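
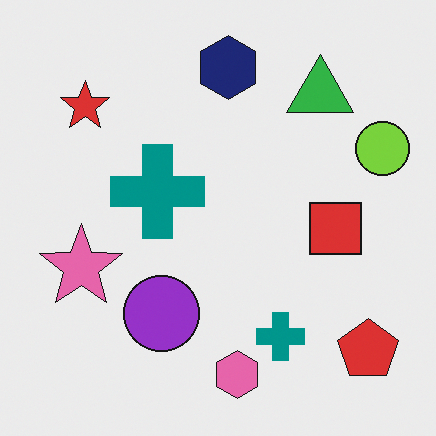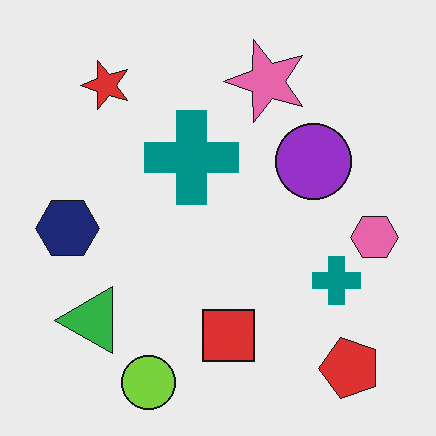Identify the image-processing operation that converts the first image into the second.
Transposed (reflected across the top-left ↔ bottom-right diagonal).

Shapes have swapped their row and column positions — what was in the top-right is now in the bottom-left — a diagonal reflection.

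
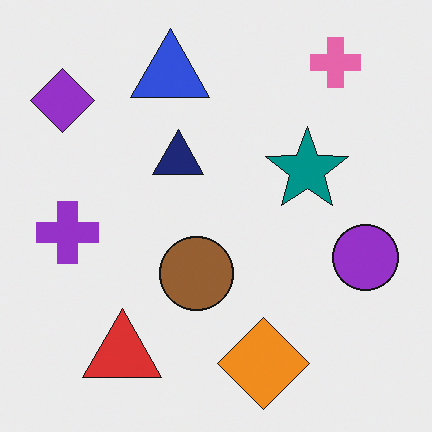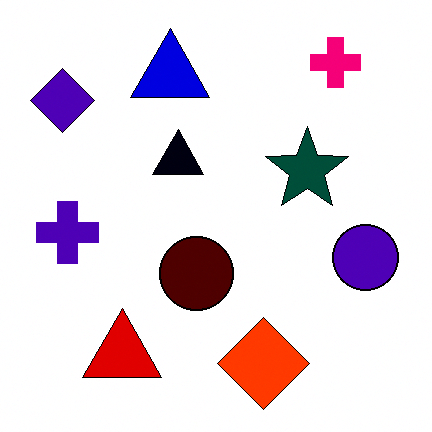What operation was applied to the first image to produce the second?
It was boosted in contrast.

Tones are pushed away from mid-grey across the whole image — a global contrast change.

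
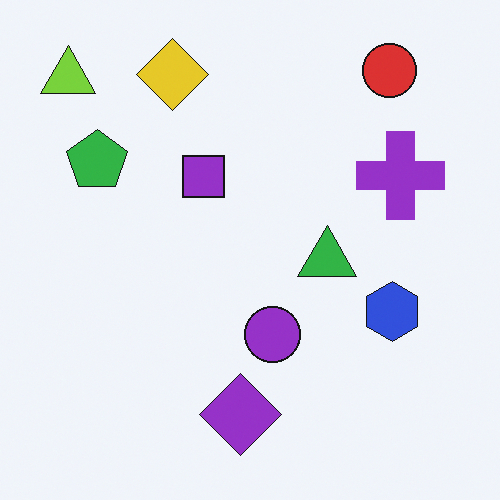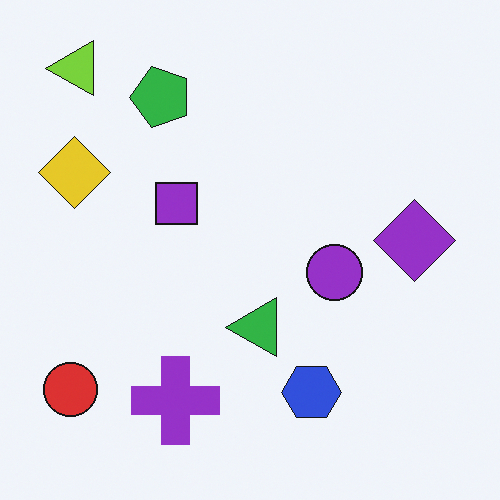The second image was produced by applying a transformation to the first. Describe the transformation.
This is the original image transposed (reflected across the top-left ↔ bottom-right diagonal).

Shapes have swapped their row and column positions — what was in the top-right is now in the bottom-left — a diagonal reflection.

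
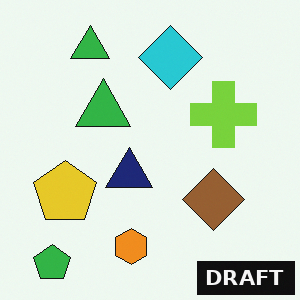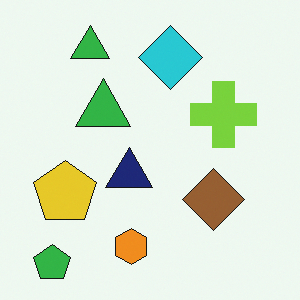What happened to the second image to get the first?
The image was watermarked with the text "DRAFT" in the lower-right corner.

A dark label reading "DRAFT" appears in the lower-right corner.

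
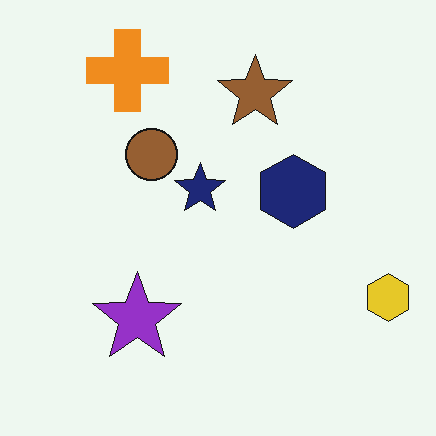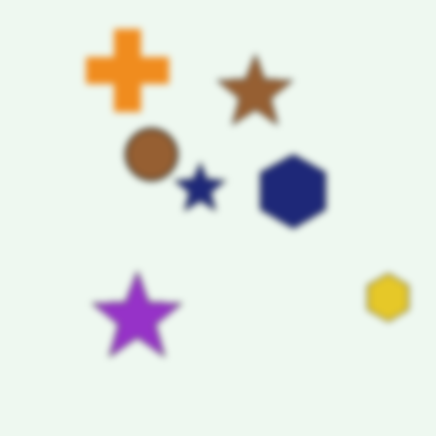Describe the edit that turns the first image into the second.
This is the original image noticeably gaussian-blurred.

Shape edges and outlines are uniformly softened across the whole image.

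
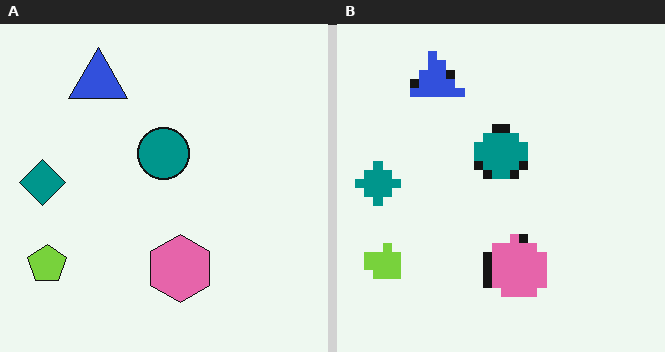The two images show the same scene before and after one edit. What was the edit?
The transformation is: coarsely pixelated.

Shapes are reduced to large square blocks; fine edges and outlines are lost — a downscale-then-upscale (mosaic) effect.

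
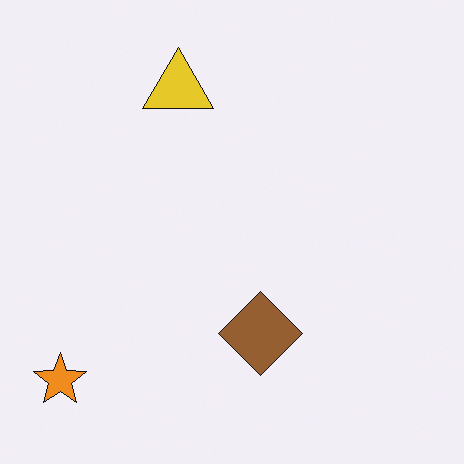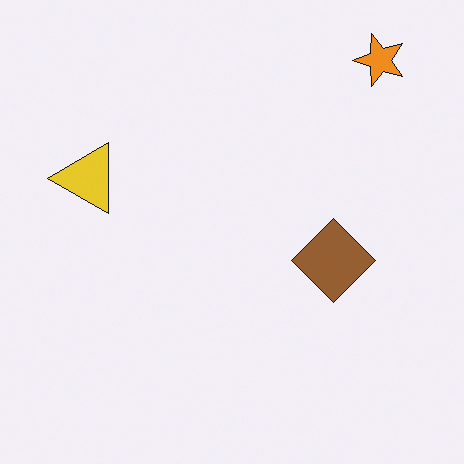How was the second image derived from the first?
The transformation is: transposed (reflected across the top-left ↔ bottom-right diagonal).

Shapes have swapped their row and column positions — what was in the top-right is now in the bottom-left — a diagonal reflection.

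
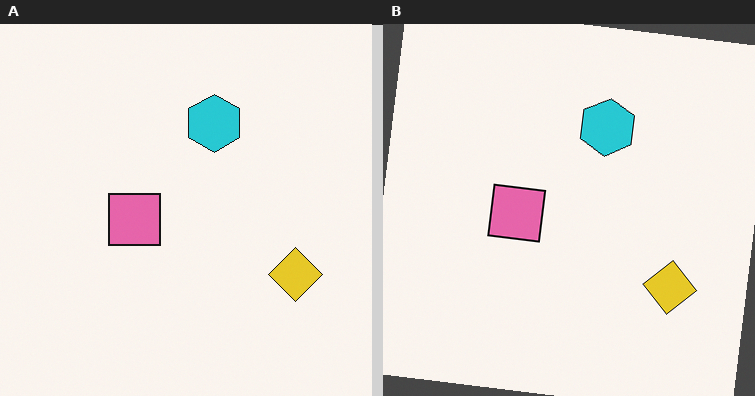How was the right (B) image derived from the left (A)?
Rotated clockwise by a few degrees.

Every shape is tilted by the same angle and the image corners show triangular fill wedges — a whole-image rotation by a non-right angle.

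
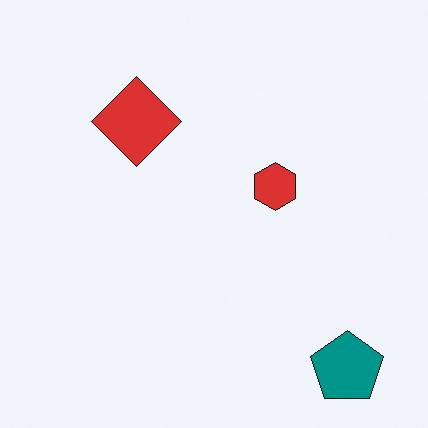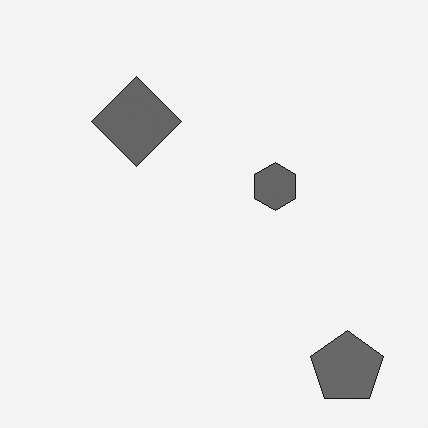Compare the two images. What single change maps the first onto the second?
It was converted to grayscale.

All color is removed — every shape is now a shade of grey.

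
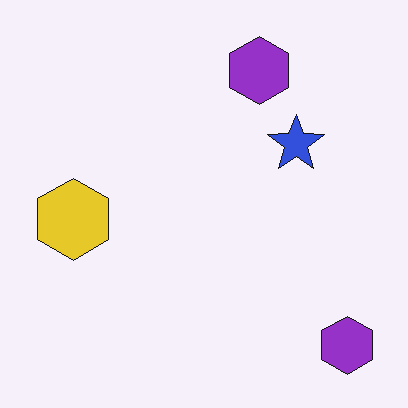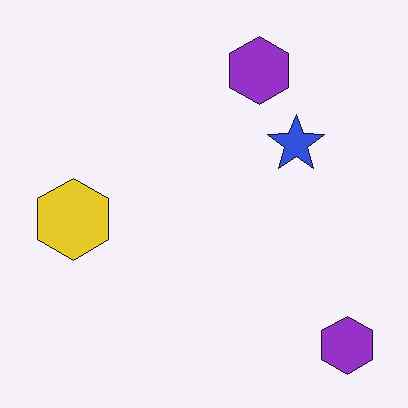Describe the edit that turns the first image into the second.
JPEG-compressed with visible artifacts.

Blocky 8×8 compression artifacts appear around shape edges and the flat background shows ringing — characteristic JPEG degradation.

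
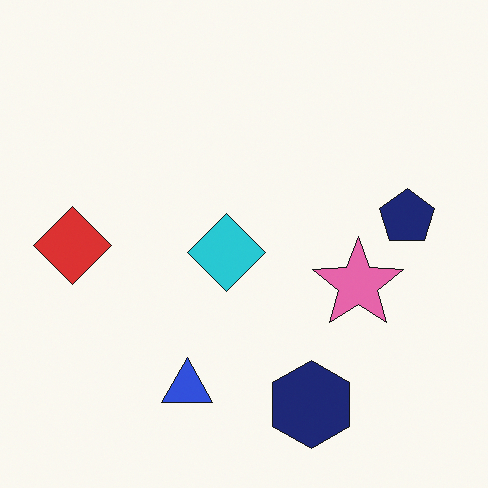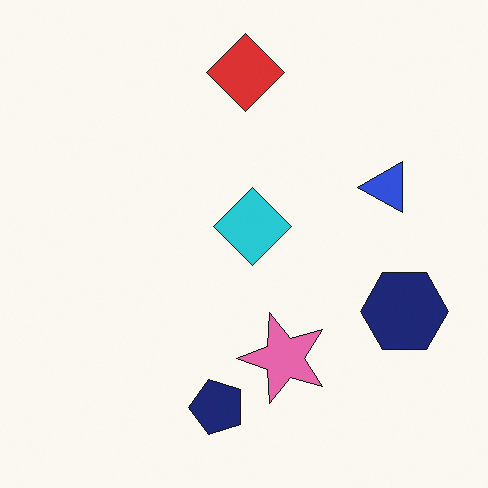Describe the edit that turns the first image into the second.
The image was transposed (reflected across the top-left ↔ bottom-right diagonal).

Shapes have swapped their row and column positions — what was in the top-right is now in the bottom-left — a diagonal reflection.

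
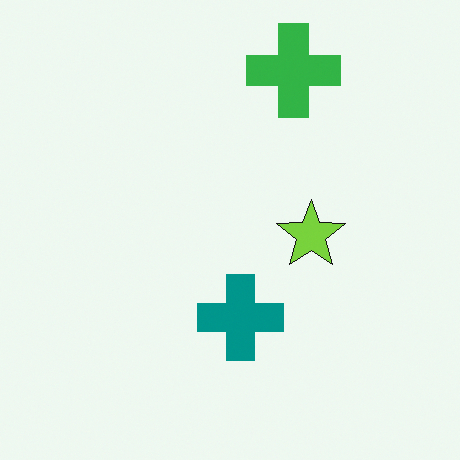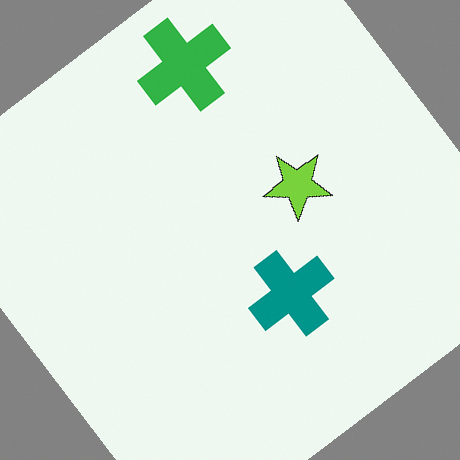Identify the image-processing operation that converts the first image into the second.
This is the original image rotated counter-clockwise by a large amount — several tens of degrees.

Every shape is tilted by the same angle and the image corners show triangular fill wedges — a whole-image rotation by a non-right angle.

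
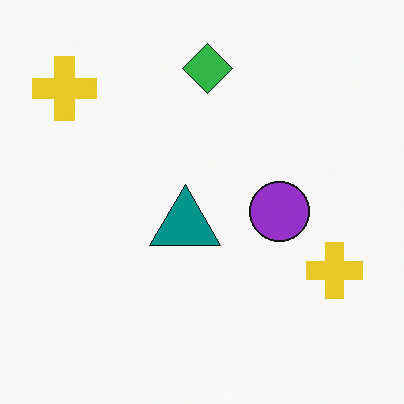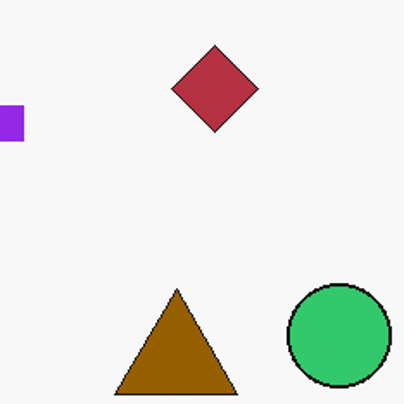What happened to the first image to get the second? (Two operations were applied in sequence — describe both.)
The transformation is: hue-shifted through roughly half the color wheel, then cropped tightly and scaled back up.

Every shape's color has rotated by the same amount around the hue wheel — a uniform hue shift. The visible shapes are larger and the field of view is narrower; shapes near the original edges may be partly or wholly outside the frame — a crop-and-rescale.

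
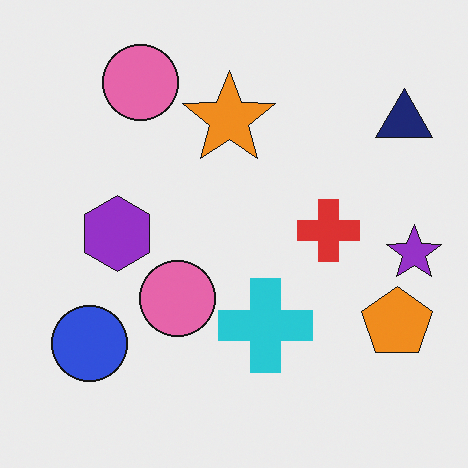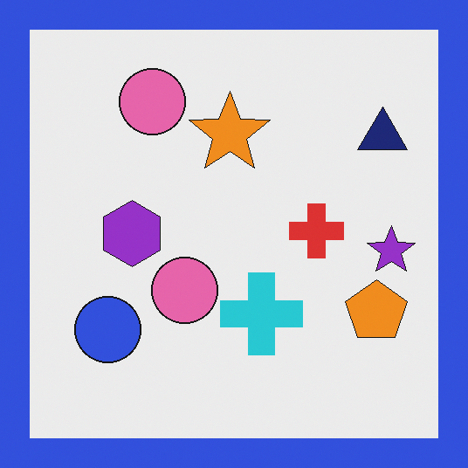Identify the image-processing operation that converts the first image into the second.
The image was framed with a blue border.

A solid blue frame runs around the edge of the second image, with the content slightly shrunk inside it.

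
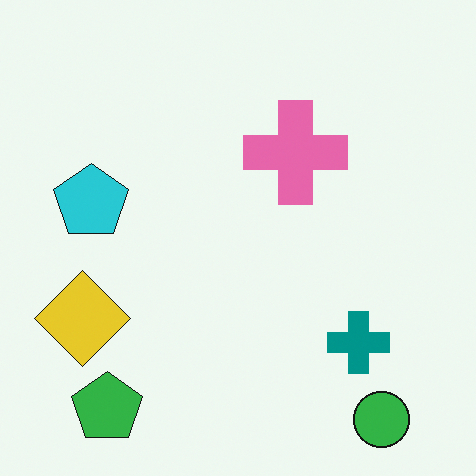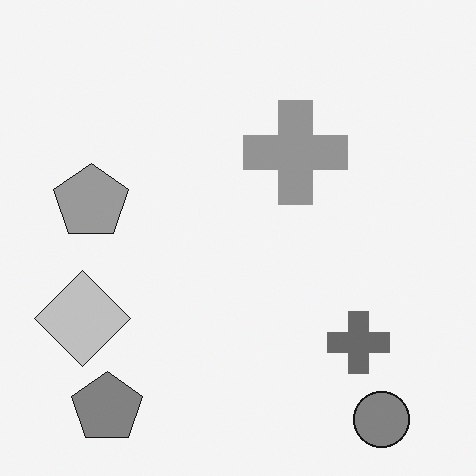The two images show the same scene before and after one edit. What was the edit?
This is the original image converted to grayscale.

All color is removed — every shape is now a shade of grey.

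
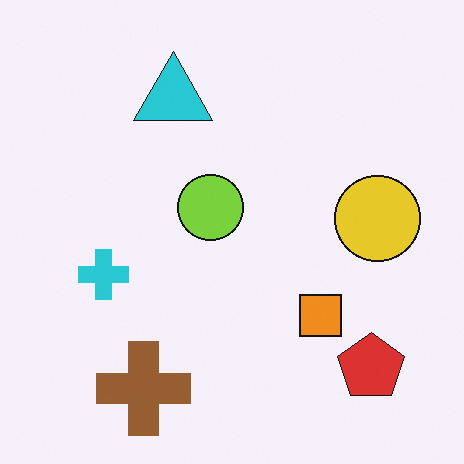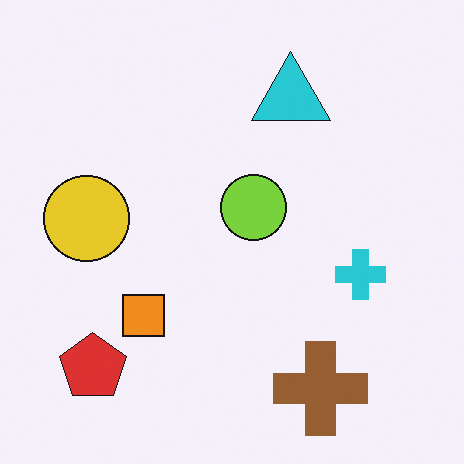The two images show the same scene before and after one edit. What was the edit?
The image was flipped horizontally (left ↔ right).

The yellow circle is in the right of the first image and the left of the second — shapes on opposite sides of the vertical midline have swapped in a mirror flip.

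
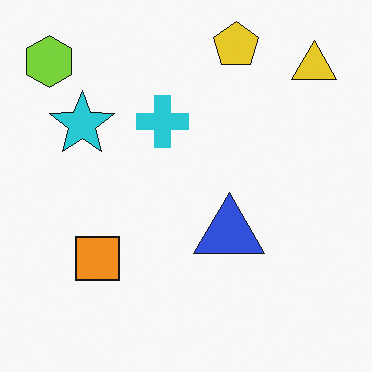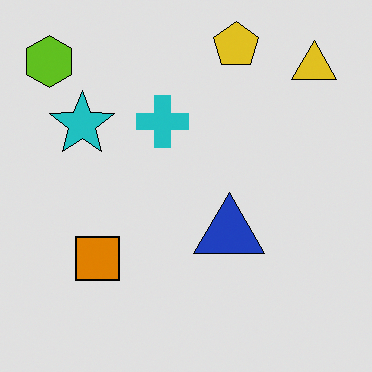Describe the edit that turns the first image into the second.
The second image is the first posterized to a reduced palette.

Each flat color has snapped to a coarser quantized level — most visibly, the near-white background has dropped to a flat grey.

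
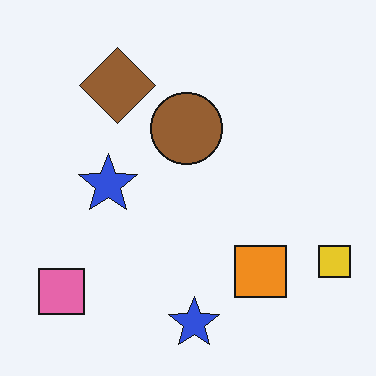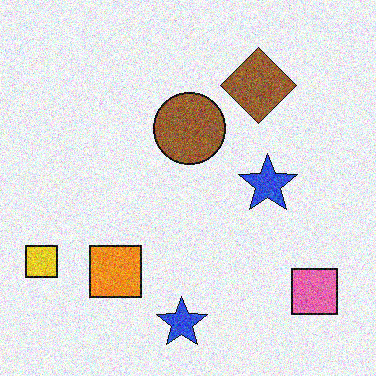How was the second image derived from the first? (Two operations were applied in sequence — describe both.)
Flipped horizontally (left ↔ right), then degraded with moderate additive noise.

The yellow square is in the bottom-right of the first image and the bottom-left of the second — shapes on opposite sides of the vertical midline have swapped in a mirror flip. Random speckle covers the whole image, including the flat background.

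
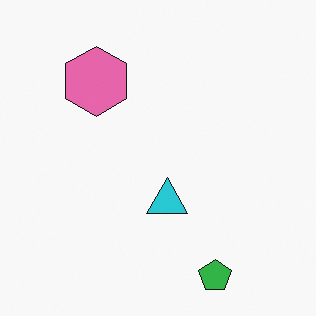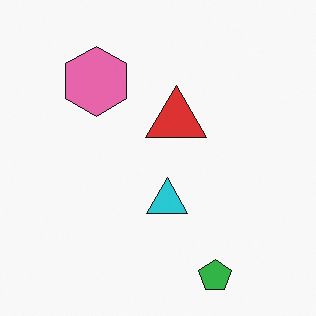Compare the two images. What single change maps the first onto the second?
The image was overlaid with an additional red triangle.

A red triangle appears in the second image that is absent from the first.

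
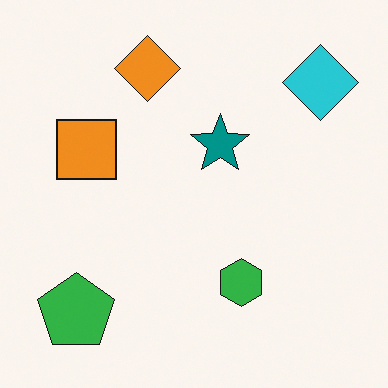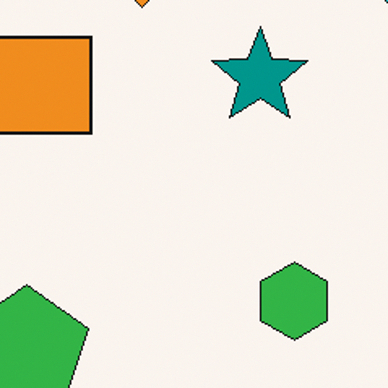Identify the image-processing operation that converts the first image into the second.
The image was cropped tightly and scaled back up.

The visible shapes are larger and the field of view is narrower; shapes near the original edges may be partly or wholly outside the frame — a crop-and-rescale.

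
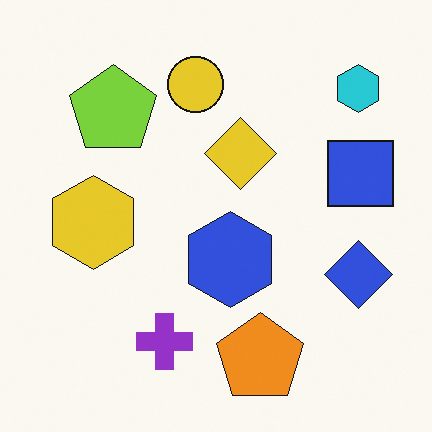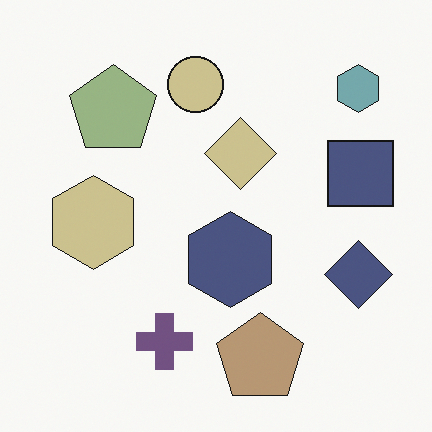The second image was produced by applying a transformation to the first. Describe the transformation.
This is the original image heavily desaturated.

All colors are more muted and greyish — a global saturation change.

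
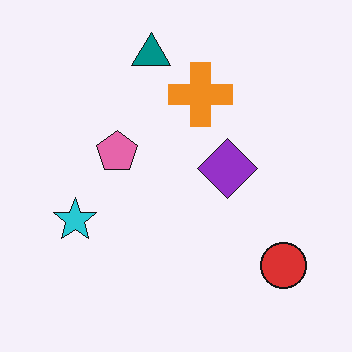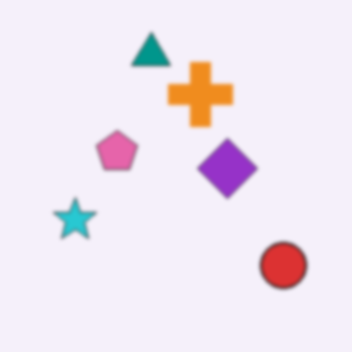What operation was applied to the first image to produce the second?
The image was slightly softened.

Shape edges and outlines are uniformly softened across the whole image.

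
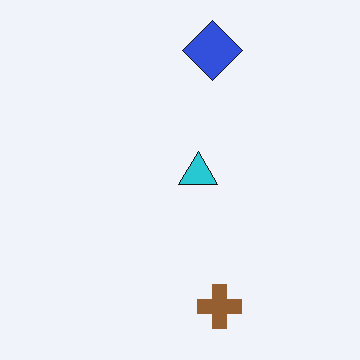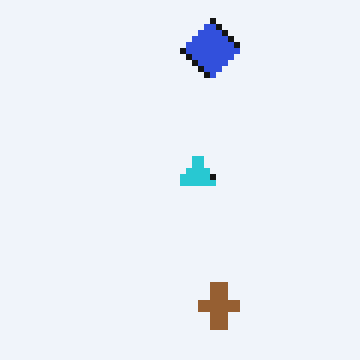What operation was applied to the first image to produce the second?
It was pixelated into visible square blocks.

Shapes are reduced to large square blocks; fine edges and outlines are lost — a downscale-then-upscale (mosaic) effect.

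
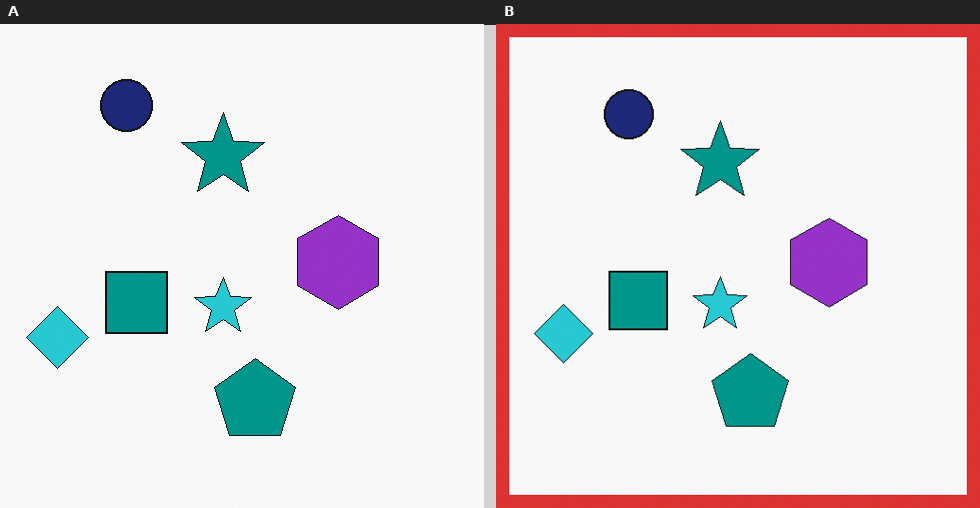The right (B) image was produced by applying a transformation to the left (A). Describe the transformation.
The image was framed with a red border.

A solid red frame runs around the edge of the right (B) image, with the content slightly shrunk inside it.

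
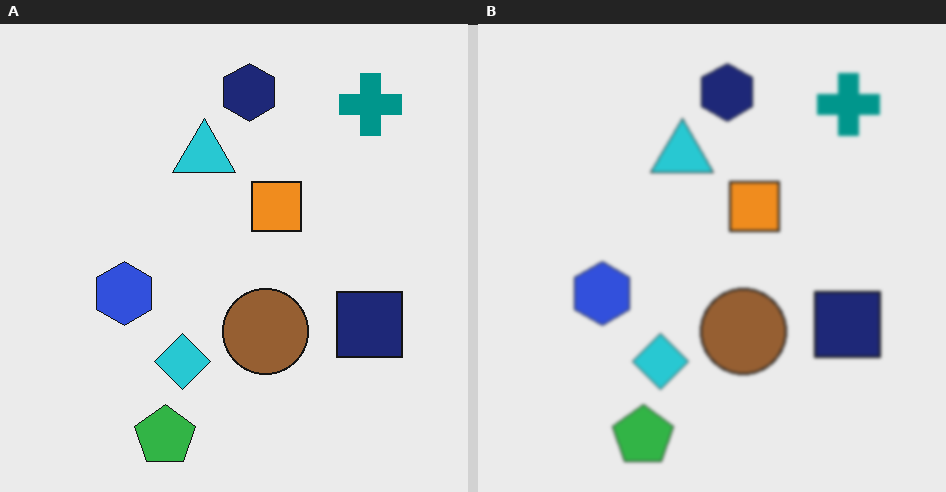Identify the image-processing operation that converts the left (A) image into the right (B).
This is the original image lightly blurred.

Shape edges and outlines are uniformly softened across the whole image.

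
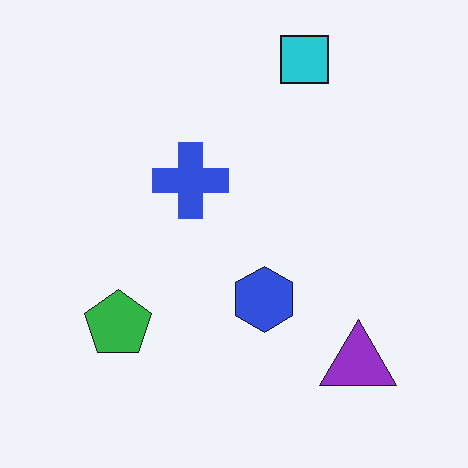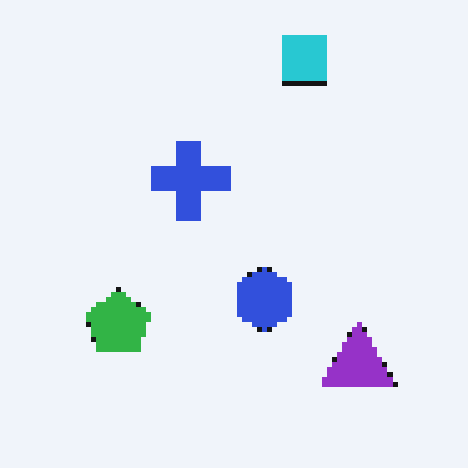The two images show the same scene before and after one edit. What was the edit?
Lightly pixelated (a mild mosaic effect).

Shapes are reduced to large square blocks; fine edges and outlines are lost — a downscale-then-upscale (mosaic) effect.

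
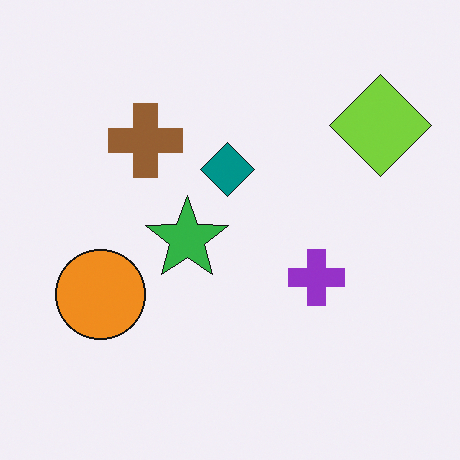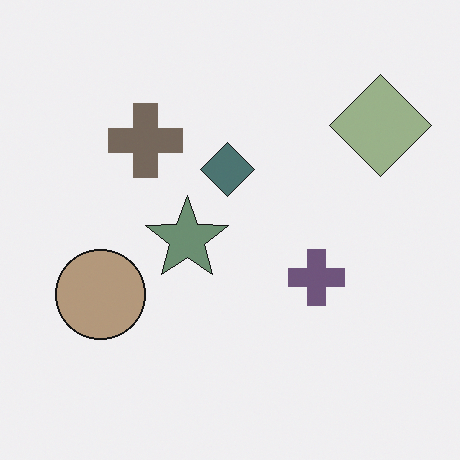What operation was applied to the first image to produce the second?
The second image is the first heavily desaturated.

All colors are more muted and greyish — a global saturation change.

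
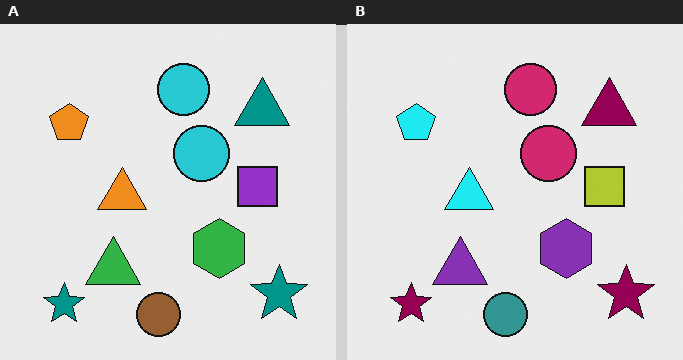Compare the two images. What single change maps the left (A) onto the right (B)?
This is the original image hue-shifted noticeably.

Every shape's color has rotated by the same amount around the hue wheel — a uniform hue shift.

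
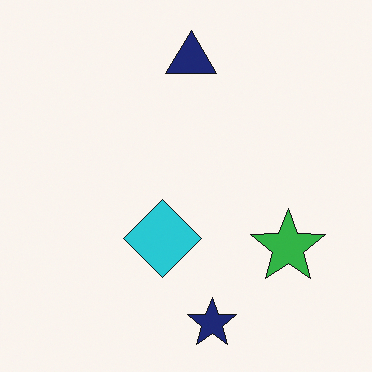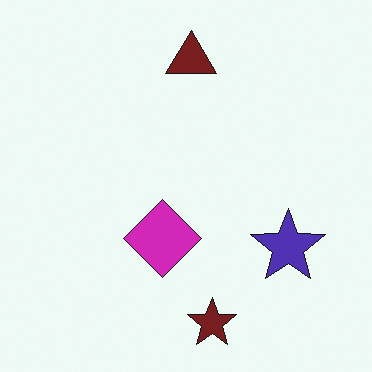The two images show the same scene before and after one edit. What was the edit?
It was hue-shifted by a moderate amount.

Every shape's color has rotated by the same amount around the hue wheel — a uniform hue shift.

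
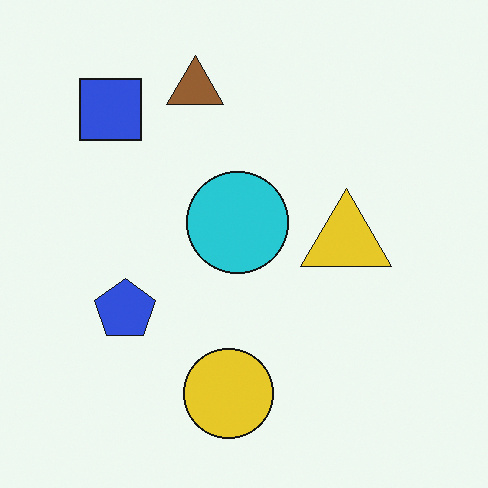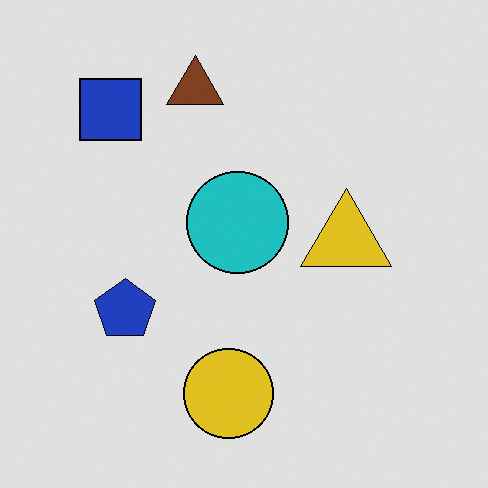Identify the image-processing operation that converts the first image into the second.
This is the original image moderately posterized.

Each flat color has snapped to a coarser quantized level — most visibly, the near-white background has dropped to a flat grey.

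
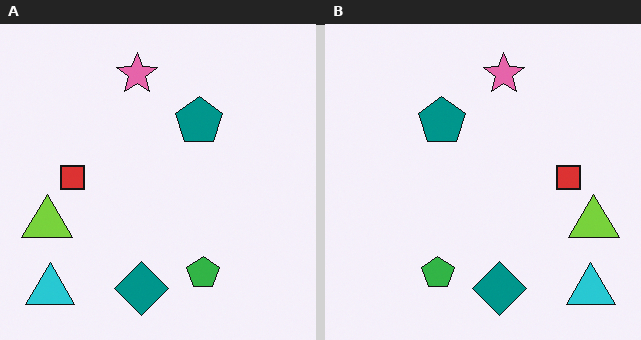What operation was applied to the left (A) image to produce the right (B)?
The transformation is: flipped horizontally (left ↔ right).

The lime triangle is in the left of the left (A) image and the right of the right (B) — shapes on opposite sides of the vertical midline have swapped in a mirror flip.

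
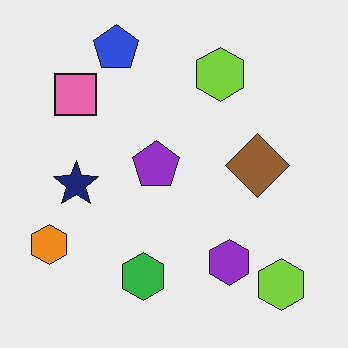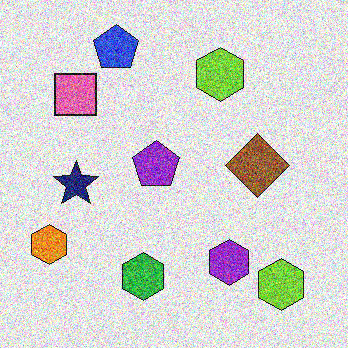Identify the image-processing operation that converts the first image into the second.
The transformation is: degraded with a thick layer of grain.

Random speckle covers the whole image, including the flat background.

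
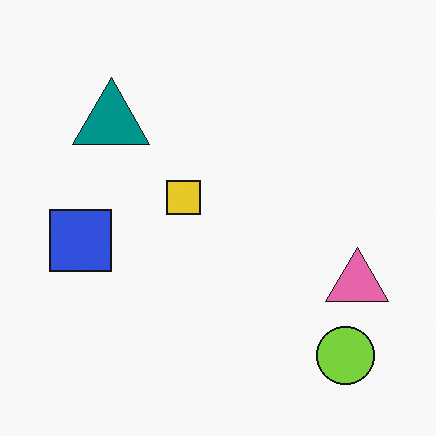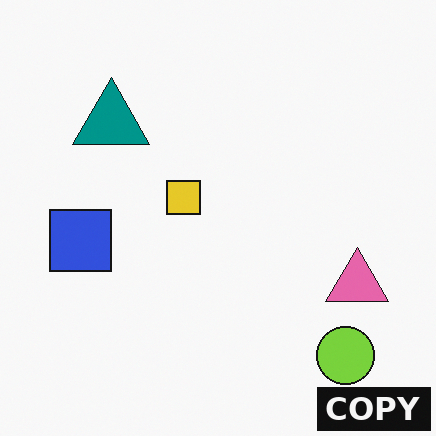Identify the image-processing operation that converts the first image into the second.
The image was watermarked with the text "COPY" in the lower-right corner.

A dark label reading "COPY" appears in the lower-right corner.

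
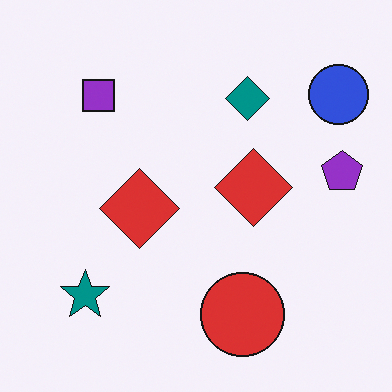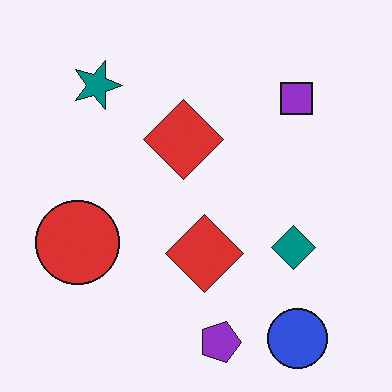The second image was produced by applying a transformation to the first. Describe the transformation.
The transformation is: rotated 90° clockwise.

The blue circle sits in the top-right of the first image and the bottom-right of the second — consistent with a whole-image 90° clockwise rotation.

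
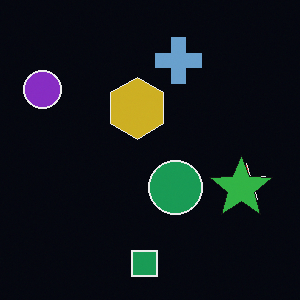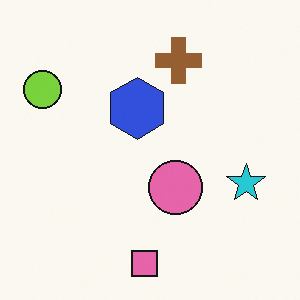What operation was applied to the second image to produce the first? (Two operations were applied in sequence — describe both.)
The image was color-inverted (negative), then overlaid with an additional green star.

The light background has become dark and every shape's color is its complement — a photographic negative. A green star appears in the first image that is absent from the second.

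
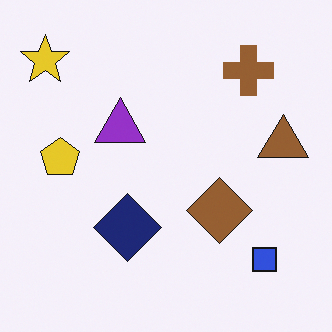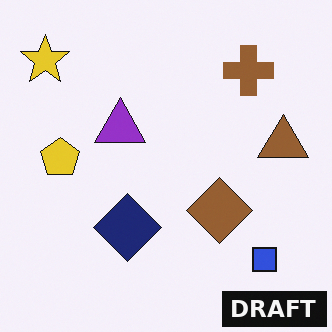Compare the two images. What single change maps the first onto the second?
The second image is the first watermarked with the text "DRAFT" in the lower-right corner.

A dark label reading "DRAFT" appears in the lower-right corner.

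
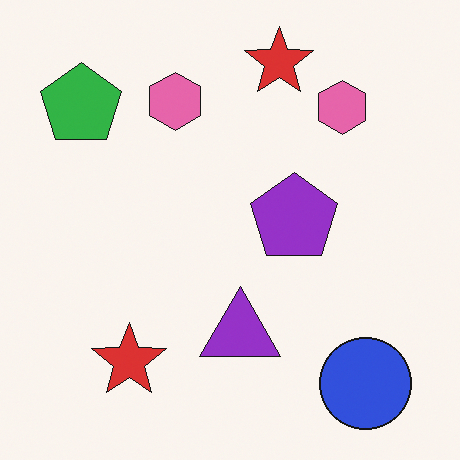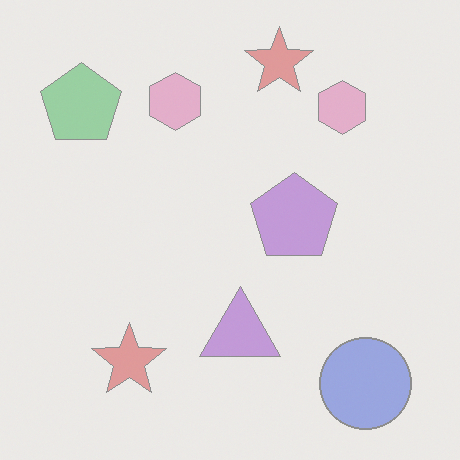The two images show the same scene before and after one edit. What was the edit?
This is the original image given much lower contrast.

Tones are pushed toward mid-grey across the whole image — a global contrast change.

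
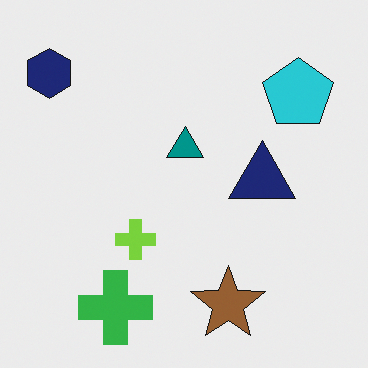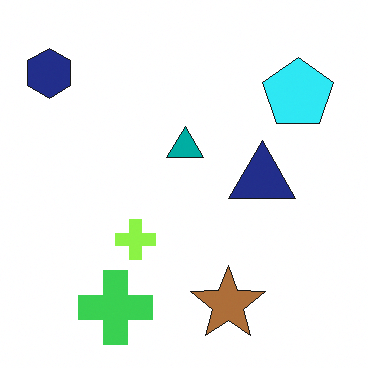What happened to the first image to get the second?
The image was brightened a little.

Every pixel — background and shapes alike — is uniformly brightened.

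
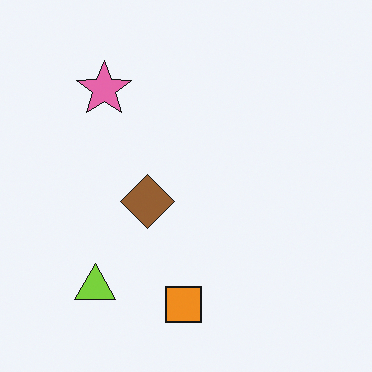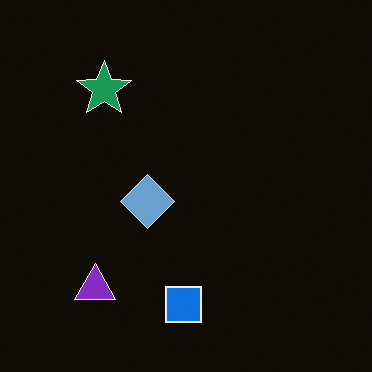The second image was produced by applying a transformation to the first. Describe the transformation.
The transformation is: color-inverted (negative).

The light background has become dark and every shape's color is its complement — a photographic negative.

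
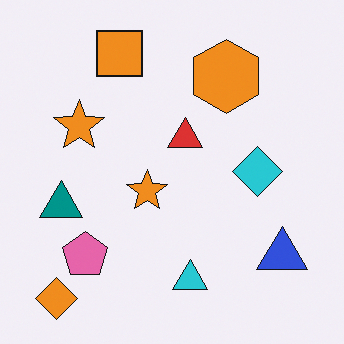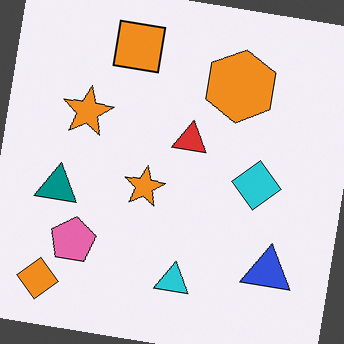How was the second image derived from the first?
The image was rotated clockwise by a few degrees.

Every shape is tilted by the same angle and the image corners show triangular fill wedges — a whole-image rotation by a non-right angle.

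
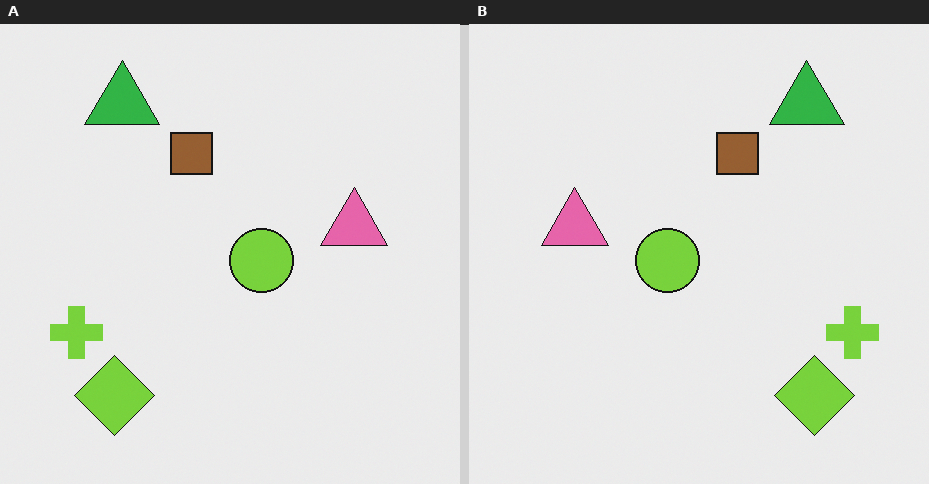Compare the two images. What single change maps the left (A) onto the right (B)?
The image was flipped horizontally (left ↔ right).

The lime cross is in the bottom-left of the left (A) image and the bottom-right of the right (B) — shapes on opposite sides of the vertical midline have swapped in a mirror flip.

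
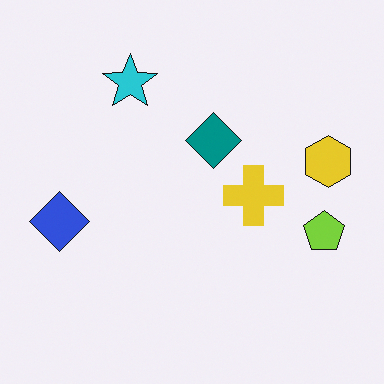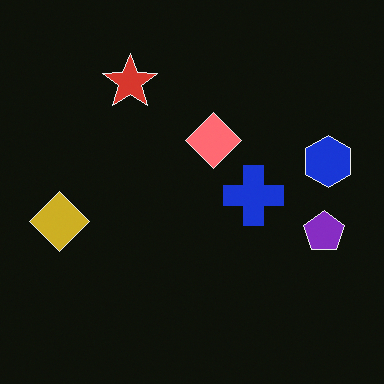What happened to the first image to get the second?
The image was color-inverted (negative).

The light background has become dark and every shape's color is its complement — a photographic negative.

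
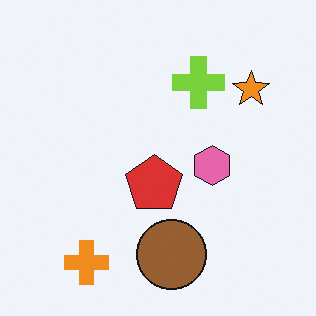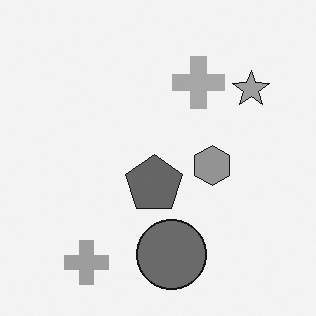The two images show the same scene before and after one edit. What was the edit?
The second image is the first converted to grayscale.

All color is removed — every shape is now a shade of grey.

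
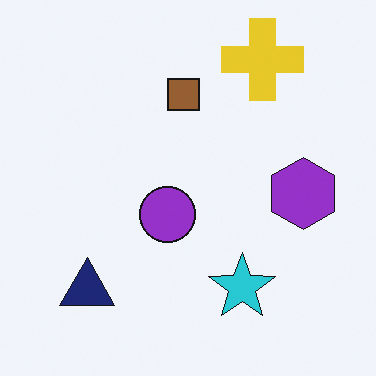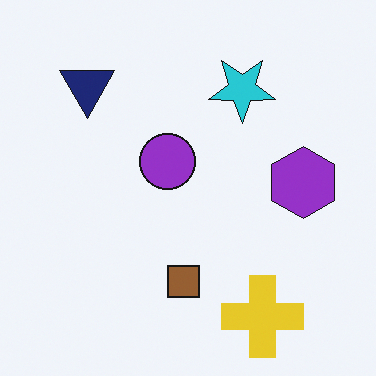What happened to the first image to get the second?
Flipped vertically (top ↔ bottom).

The yellow cross is in the top-right of the first image and the bottom-right of the second — shapes on opposite sides of the horizontal midline have swapped in a mirror flip.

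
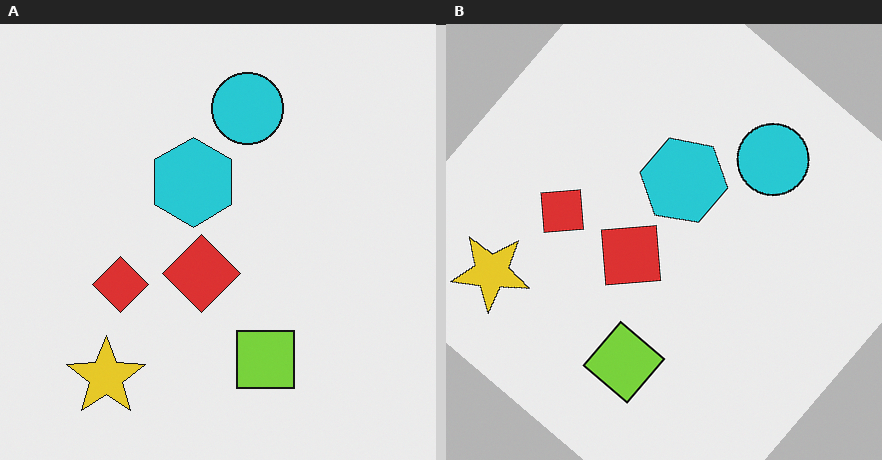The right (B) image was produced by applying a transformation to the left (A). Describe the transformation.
The image was rotated clockwise by a large amount — several tens of degrees.

Every shape is tilted by the same angle and the image corners show triangular fill wedges — a whole-image rotation by a non-right angle.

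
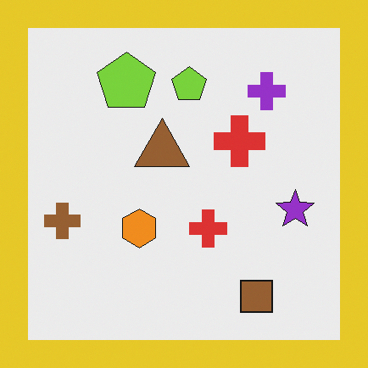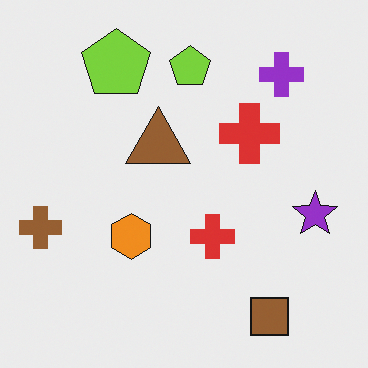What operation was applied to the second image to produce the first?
Framed with a yellow border.

A solid yellow frame runs around the edge of the first image, with the content slightly shrunk inside it.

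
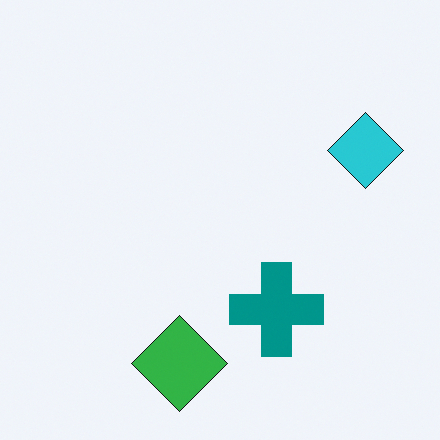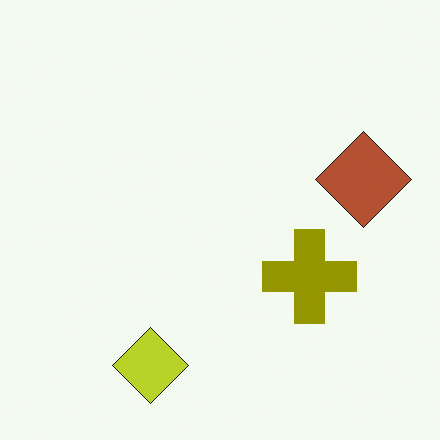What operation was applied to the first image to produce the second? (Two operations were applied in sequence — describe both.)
This is the original image transposed (reflected across the top-left ↔ bottom-right diagonal), then hue-shifted through roughly half the color wheel.

Shapes have swapped their row and column positions — what was in the top-right is now in the bottom-left — a diagonal reflection. Every shape's color has rotated by the same amount around the hue wheel — a uniform hue shift.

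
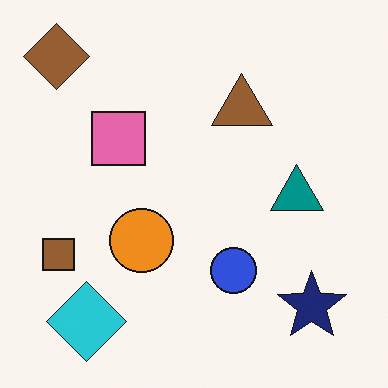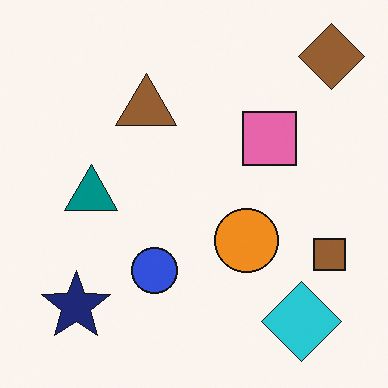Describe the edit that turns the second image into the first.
It was flipped horizontally (left ↔ right).

The brown diamond is in the top-right of the second image and the top-left of the first — shapes on opposite sides of the vertical midline have swapped in a mirror flip.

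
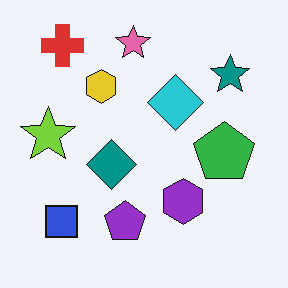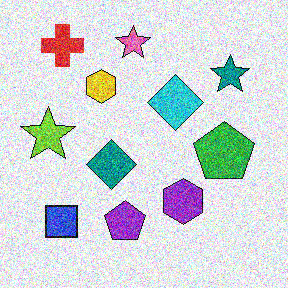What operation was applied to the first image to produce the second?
It was degraded with a thick layer of grain.

Random speckle covers the whole image, including the flat background.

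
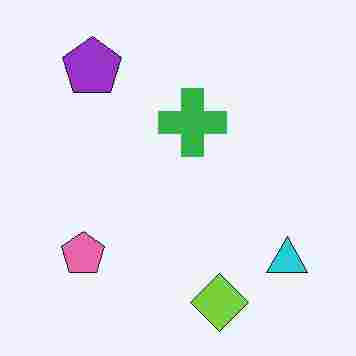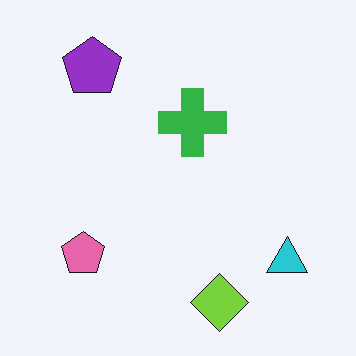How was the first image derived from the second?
The image was heavily JPEG-compressed with obvious blocking artifacts.

Blocky 8×8 compression artifacts appear around shape edges and the flat background shows ringing — characteristic JPEG degradation.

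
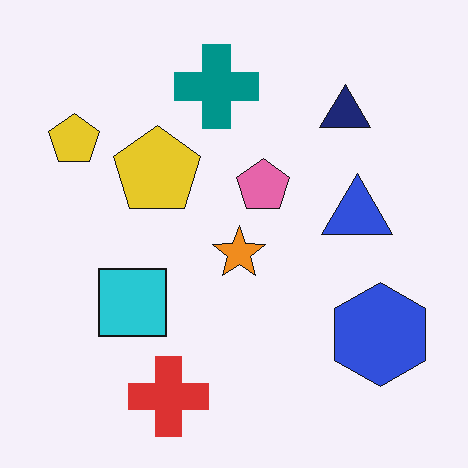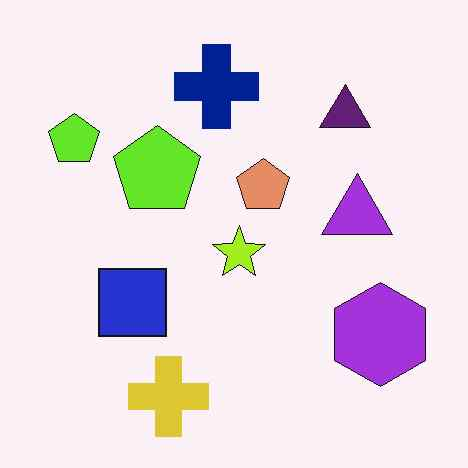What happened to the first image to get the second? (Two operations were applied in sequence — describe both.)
This is the original image hue-shifted slightly, then JPEG-compressed with visible artifacts.

Every shape's color has rotated by the same amount around the hue wheel — a uniform hue shift. Blocky 8×8 compression artifacts appear around shape edges and the flat background shows ringing — characteristic JPEG degradation.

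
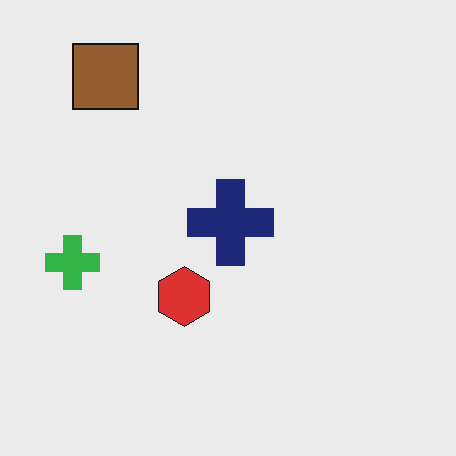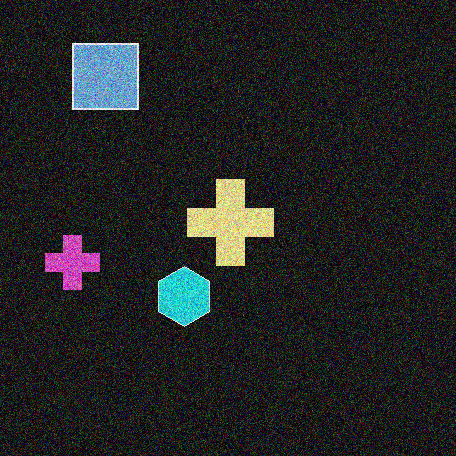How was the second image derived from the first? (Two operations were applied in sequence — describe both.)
Color-inverted (negative), then degraded with a thick layer of grain.

The light background has become dark and every shape's color is its complement — a photographic negative. Random speckle covers the whole image, including the flat background.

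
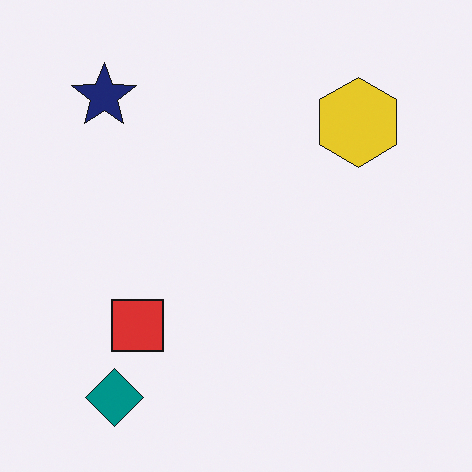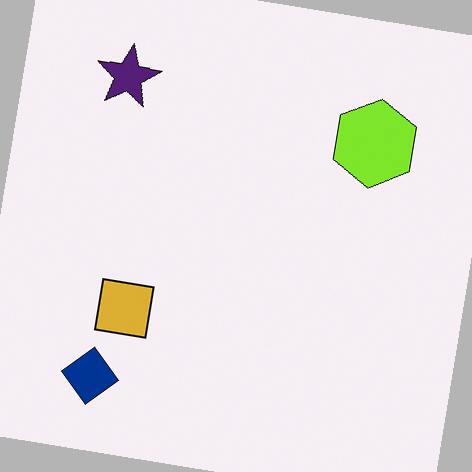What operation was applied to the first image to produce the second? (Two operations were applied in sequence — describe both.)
The second image is the first hue-shifted slightly, then rotated clockwise by a slight angle.

Every shape's color has rotated by the same amount around the hue wheel — a uniform hue shift. Every shape is tilted by the same angle and the image corners show triangular fill wedges — a whole-image rotation by a non-right angle.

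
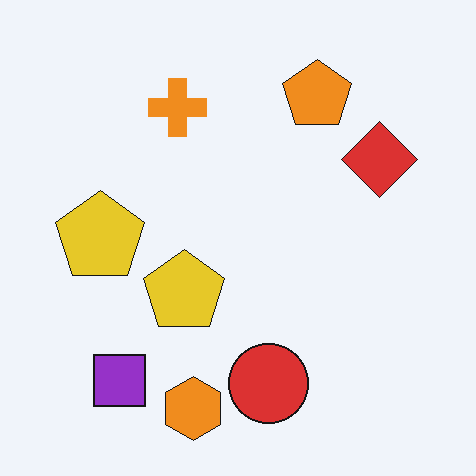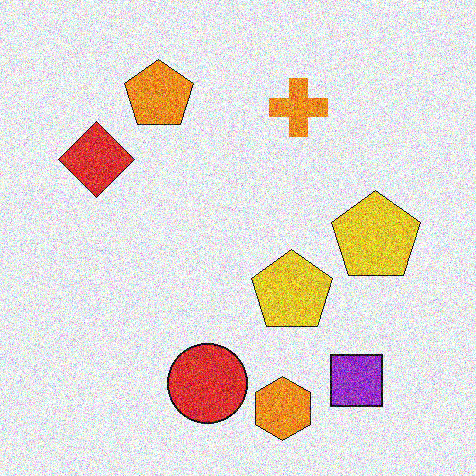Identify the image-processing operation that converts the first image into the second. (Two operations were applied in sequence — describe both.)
The second image is the first flipped horizontally (left ↔ right), then degraded with heavy additive noise.

The red diamond is in the right of the first image and the left of the second — shapes on opposite sides of the vertical midline have swapped in a mirror flip. Random speckle covers the whole image, including the flat background.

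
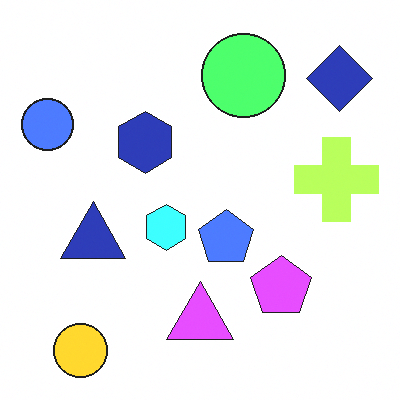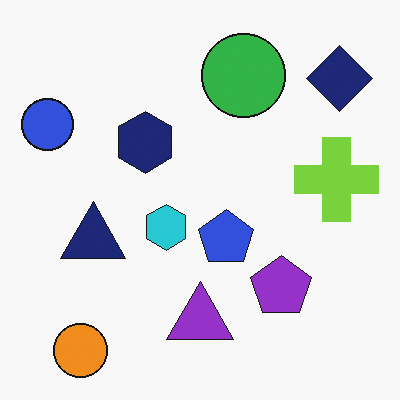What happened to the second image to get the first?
The transformation is: noticeably brightened.

Every pixel — background and shapes alike — is uniformly brightened.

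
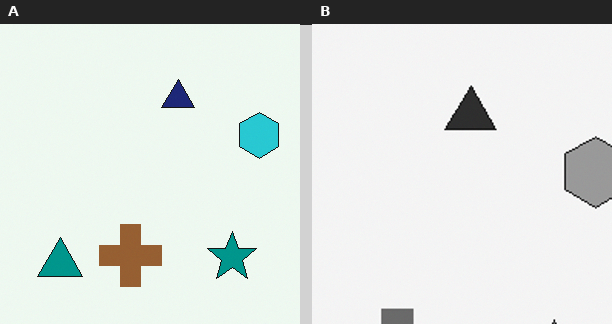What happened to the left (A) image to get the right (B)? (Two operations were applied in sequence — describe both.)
This is the original image cropped slightly and scaled back up, then converted to grayscale.

The visible shapes are larger and the field of view is narrower; shapes near the original edges may be partly or wholly outside the frame — a crop-and-rescale. All color is removed — every shape is now a shade of grey.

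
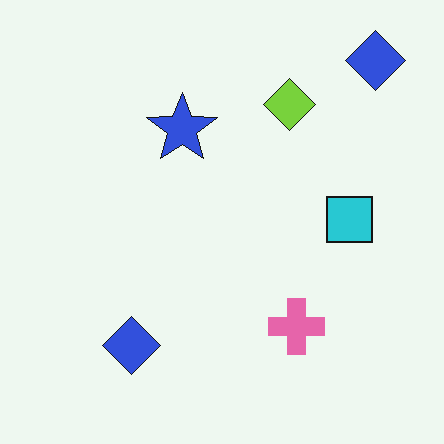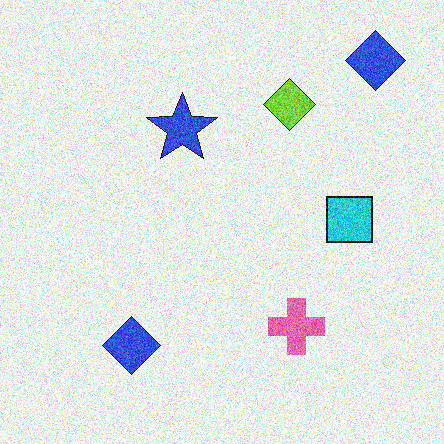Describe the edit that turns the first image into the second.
The image was degraded with a thick layer of grain.

Random speckle covers the whole image, including the flat background.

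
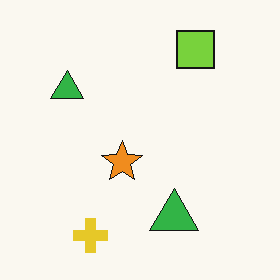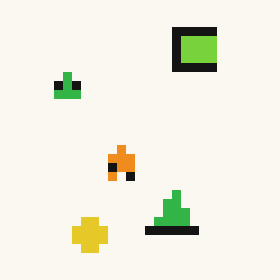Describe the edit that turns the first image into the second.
The image was heavily pixelated into large blocks.

Shapes are reduced to large square blocks; fine edges and outlines are lost — a downscale-then-upscale (mosaic) effect.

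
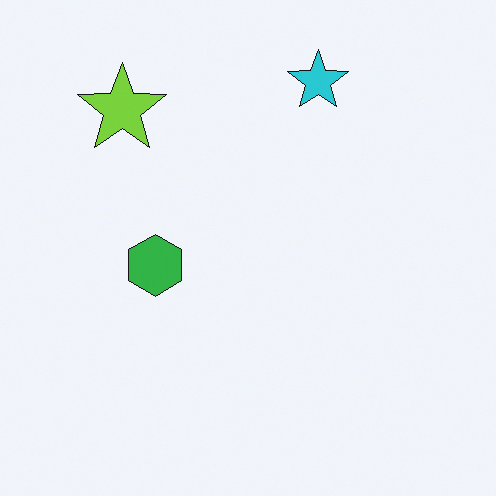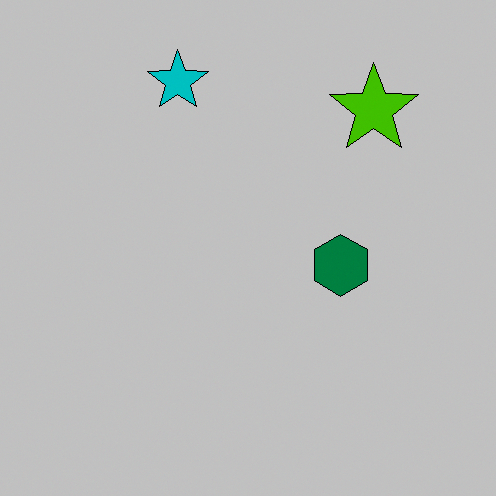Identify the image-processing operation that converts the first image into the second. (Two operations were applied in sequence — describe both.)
It was aggressively posterized, then flipped horizontally (left ↔ right).

Each flat color has snapped to a coarser quantized level — most visibly, the near-white background has dropped to a flat grey. The lime star is in the top-left of the first image and the top-right of the second — shapes on opposite sides of the vertical midline have swapped in a mirror flip.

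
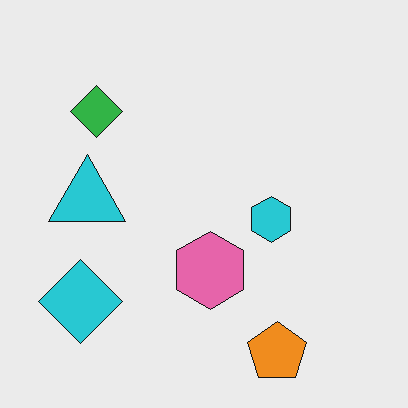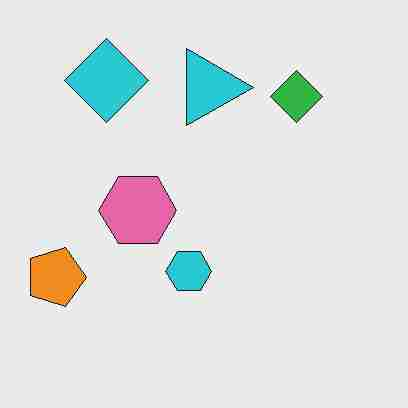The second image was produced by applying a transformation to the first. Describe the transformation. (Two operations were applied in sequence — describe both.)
This is the original image rotated 90° clockwise, then degraded with heavy JPEG compression.

The orange pentagon sits in the bottom-right of the first image and the bottom-left of the second — consistent with a whole-image 90° clockwise rotation. Blocky 8×8 compression artifacts appear around shape edges and the flat background shows ringing — characteristic JPEG degradation.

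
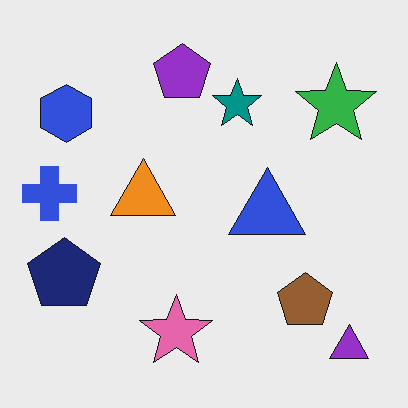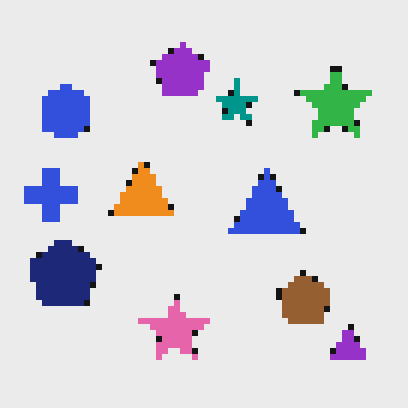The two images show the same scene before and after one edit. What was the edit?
This is the original image pixelated into visible square blocks.

Shapes are reduced to large square blocks; fine edges and outlines are lost — a downscale-then-upscale (mosaic) effect.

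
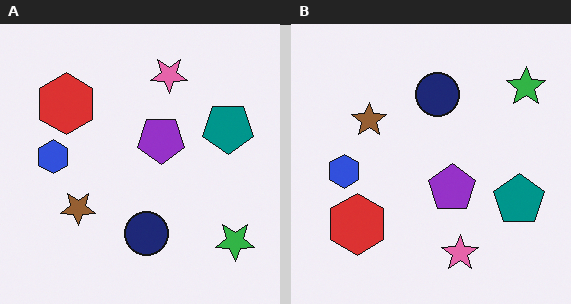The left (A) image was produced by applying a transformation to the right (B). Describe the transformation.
The left (A) image is the right (B) flipped vertically (top ↔ bottom).

The pink star is in the bottom of the right (B) image and the top of the left (A) — shapes on opposite sides of the horizontal midline have swapped in a mirror flip.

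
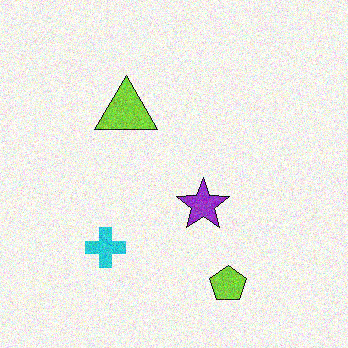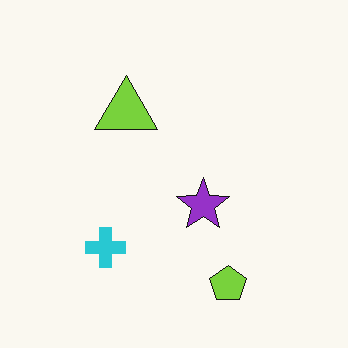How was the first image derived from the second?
Degraded with moderate additive noise.

Random speckle covers the whole image, including the flat background.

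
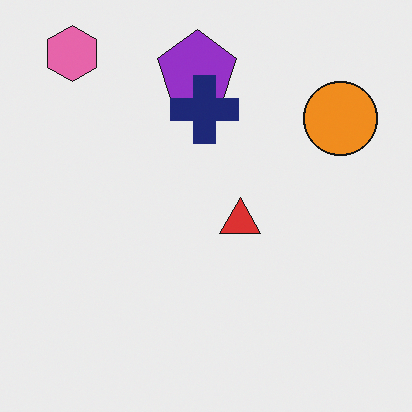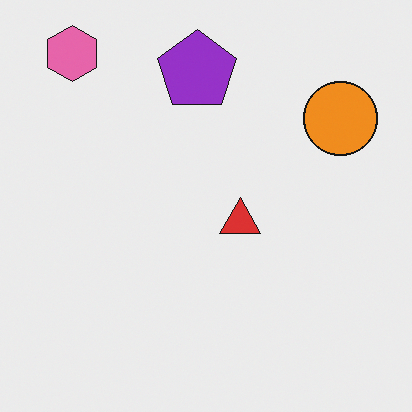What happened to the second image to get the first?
The transformation is: overlaid with an additional navy cross.

A navy cross appears in the first image that is absent from the second.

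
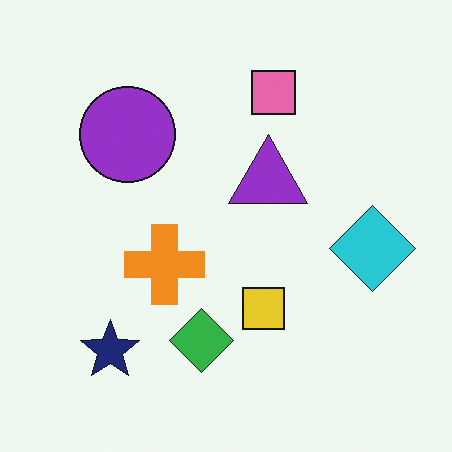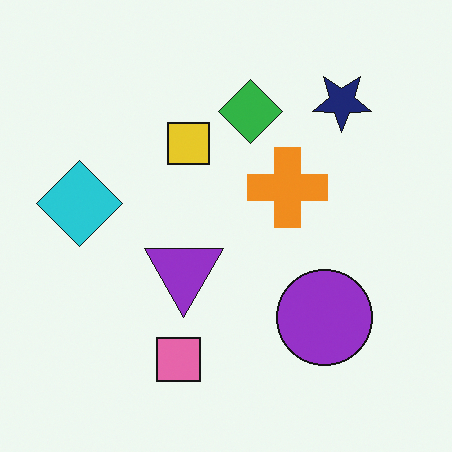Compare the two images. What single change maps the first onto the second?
The image was rotated 180°.

The navy star sits in the bottom-left of the first image and the top-right of the second — consistent with a whole-image 180° rotation.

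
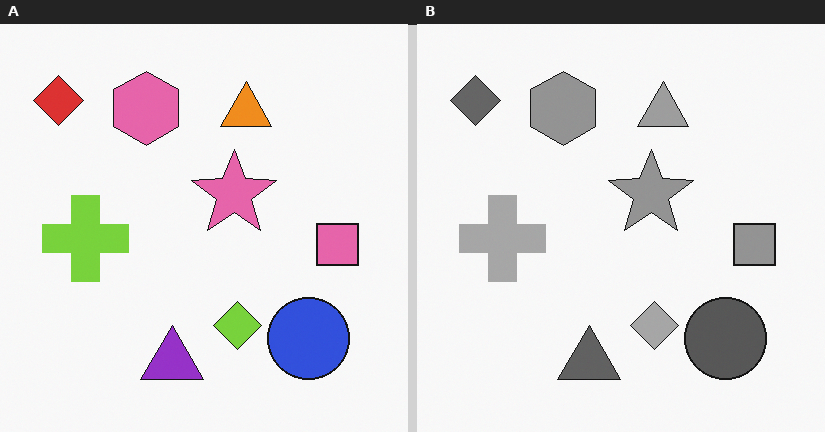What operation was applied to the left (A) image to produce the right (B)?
The transformation is: converted to grayscale.

All color is removed — every shape is now a shade of grey.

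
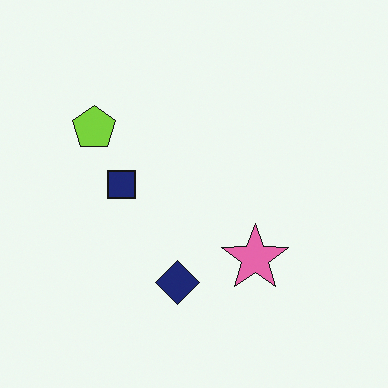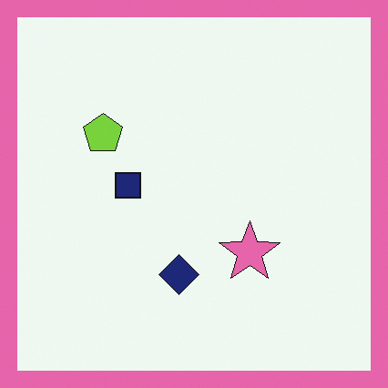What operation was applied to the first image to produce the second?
The second image is the first framed with a pink border.

A solid pink frame runs around the edge of the second image, with the content slightly shrunk inside it.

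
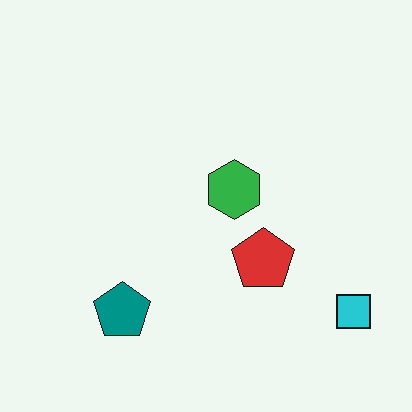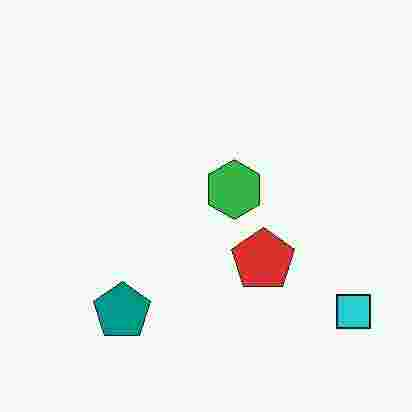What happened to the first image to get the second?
This is the original image heavily JPEG-compressed with obvious blocking artifacts.

Blocky 8×8 compression artifacts appear around shape edges and the flat background shows ringing — characteristic JPEG degradation.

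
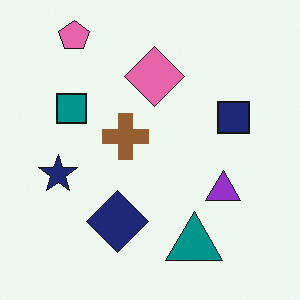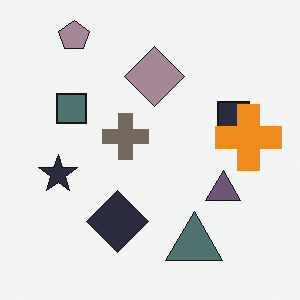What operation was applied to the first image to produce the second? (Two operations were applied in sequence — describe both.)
The transformation is: made much more muted (saturation change), then overlaid with an additional orange cross.

All colors are more muted and greyish — a global saturation change. An orange cross appears in the second image that is absent from the first.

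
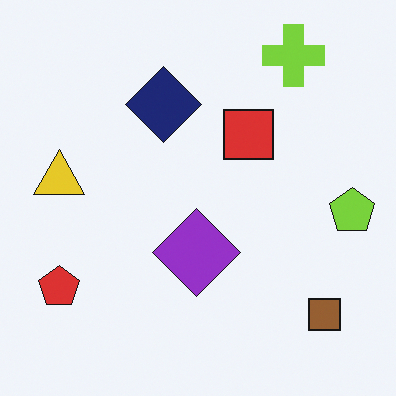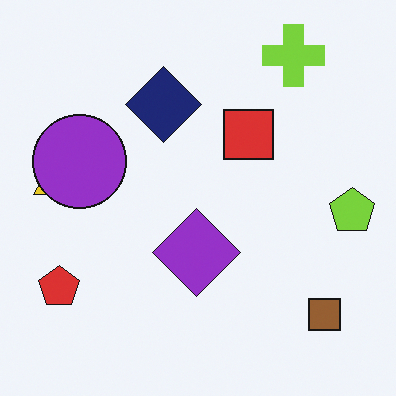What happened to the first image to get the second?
It was overlaid with an additional purple circle.

A purple circle appears in the second image that is absent from the first.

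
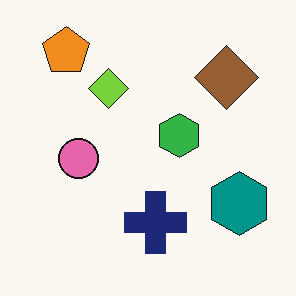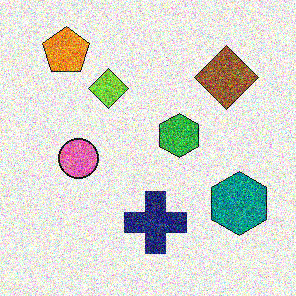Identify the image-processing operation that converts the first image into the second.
The image was degraded with a thick layer of grain.

Random speckle covers the whole image, including the flat background.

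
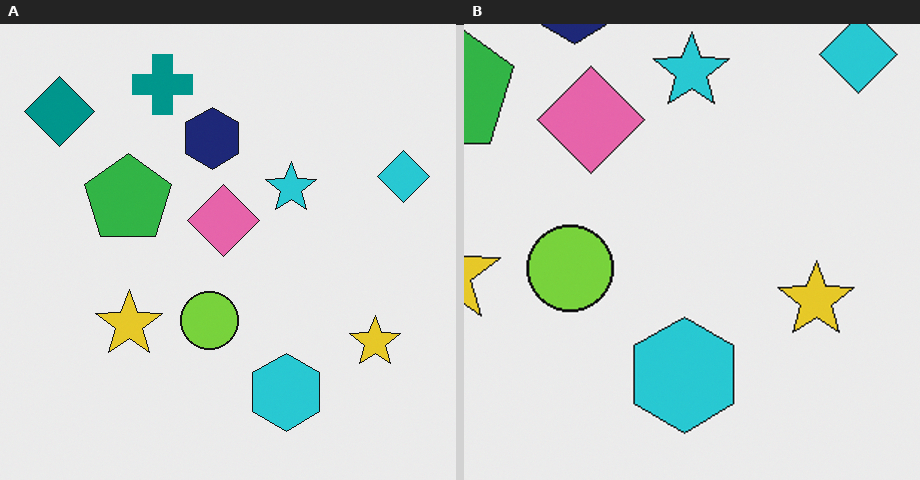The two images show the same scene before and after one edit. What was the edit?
Cropped slightly and scaled back up.

The visible shapes are larger and the field of view is narrower; shapes near the original edges may be partly or wholly outside the frame — a crop-and-rescale.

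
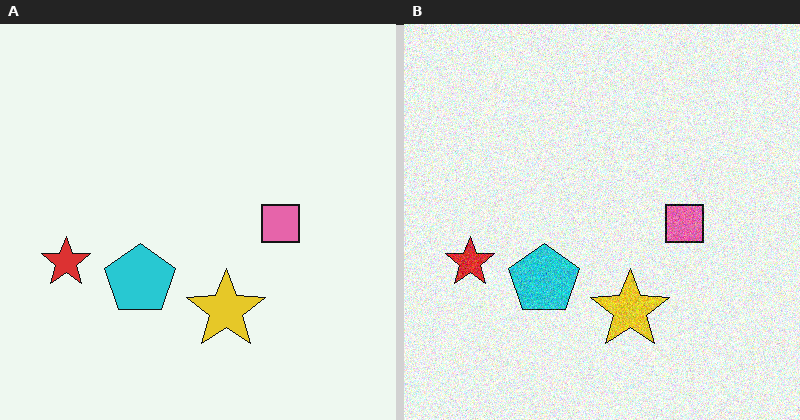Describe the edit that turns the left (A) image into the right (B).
The image was degraded with moderate additive noise.

Random speckle covers the whole image, including the flat background.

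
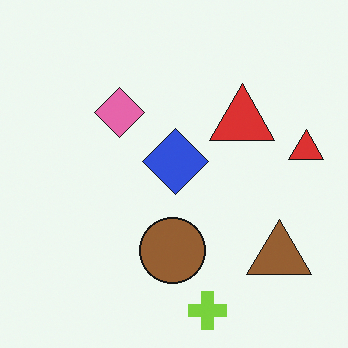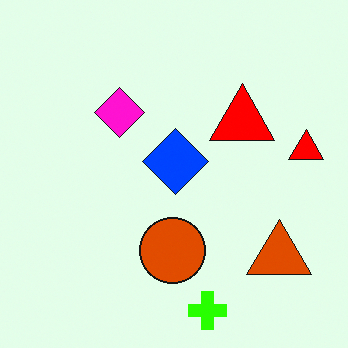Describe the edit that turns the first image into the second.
It was made much more vivid (saturation change).

All colors are more vivid — a global saturation change.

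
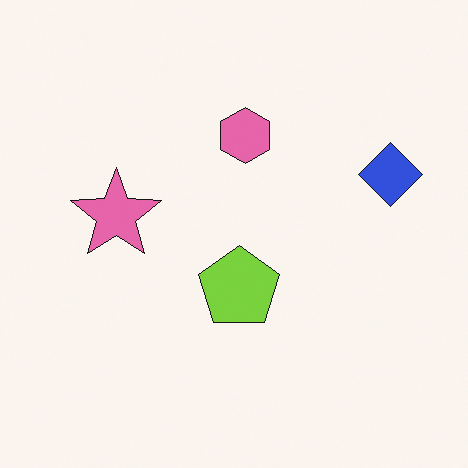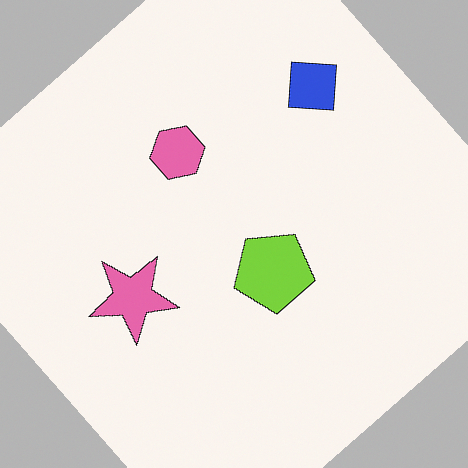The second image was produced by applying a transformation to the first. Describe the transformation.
It was rotated counter-clockwise by a large amount — several tens of degrees.

Every shape is tilted by the same angle and the image corners show triangular fill wedges — a whole-image rotation by a non-right angle.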